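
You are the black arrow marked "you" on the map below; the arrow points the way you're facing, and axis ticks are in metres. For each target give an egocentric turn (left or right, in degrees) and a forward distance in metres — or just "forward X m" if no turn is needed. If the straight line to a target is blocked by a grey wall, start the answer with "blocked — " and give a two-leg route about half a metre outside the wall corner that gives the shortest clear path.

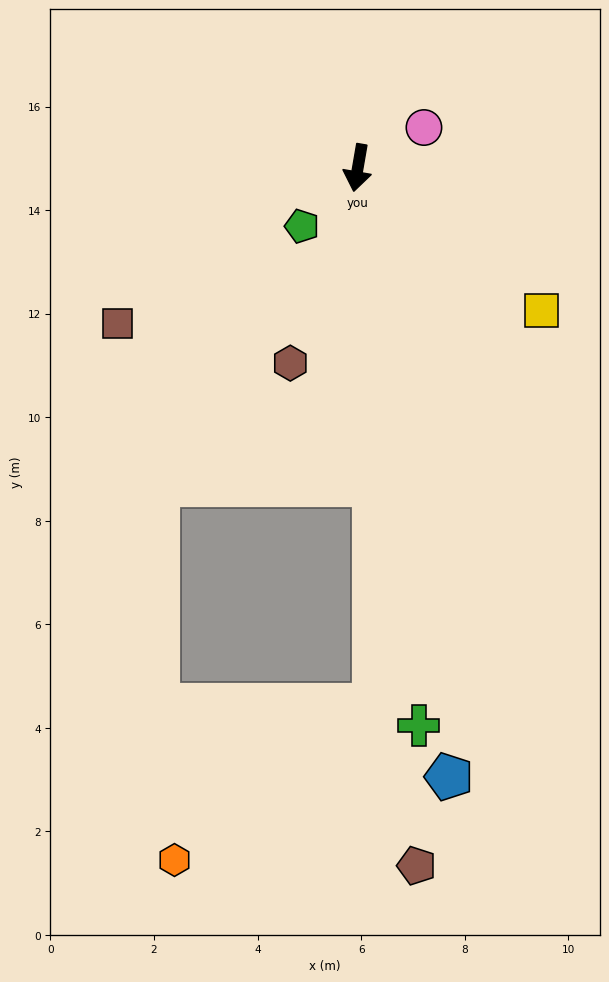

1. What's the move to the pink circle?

turn left 131°, forward 1.5 m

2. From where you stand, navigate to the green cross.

turn left 16°, forward 10.8 m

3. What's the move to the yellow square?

turn left 62°, forward 4.5 m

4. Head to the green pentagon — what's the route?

turn right 34°, forward 1.6 m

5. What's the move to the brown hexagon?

turn right 9°, forward 4.0 m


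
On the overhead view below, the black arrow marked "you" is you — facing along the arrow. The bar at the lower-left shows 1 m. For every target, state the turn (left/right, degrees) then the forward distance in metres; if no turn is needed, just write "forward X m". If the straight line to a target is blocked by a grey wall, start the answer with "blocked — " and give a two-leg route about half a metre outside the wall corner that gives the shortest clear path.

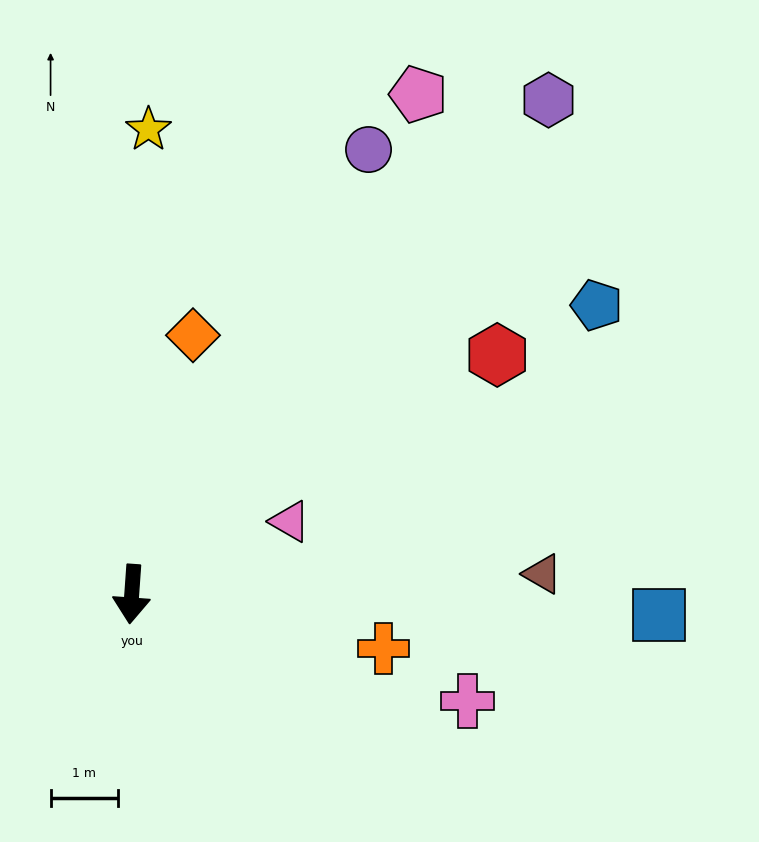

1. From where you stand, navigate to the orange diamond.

turn left 171°, forward 3.9 m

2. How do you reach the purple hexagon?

turn left 144°, forward 9.6 m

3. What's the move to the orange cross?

turn left 82°, forward 3.8 m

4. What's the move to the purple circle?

turn left 156°, forward 7.5 m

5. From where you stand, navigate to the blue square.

turn left 92°, forward 7.8 m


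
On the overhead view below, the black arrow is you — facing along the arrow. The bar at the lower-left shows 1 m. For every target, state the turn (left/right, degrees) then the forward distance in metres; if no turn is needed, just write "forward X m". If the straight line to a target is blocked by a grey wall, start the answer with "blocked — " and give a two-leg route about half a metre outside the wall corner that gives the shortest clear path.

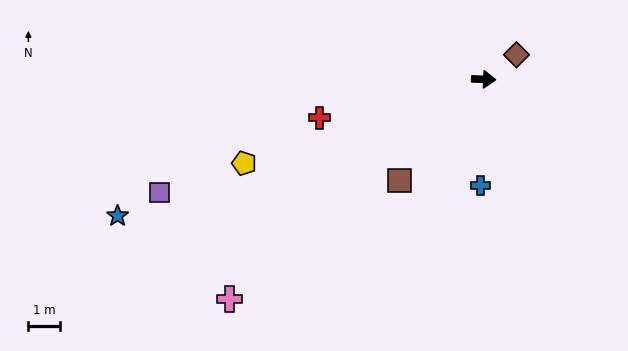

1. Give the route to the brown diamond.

turn left 39°, forward 1.3 m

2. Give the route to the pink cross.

turn right 137°, forward 10.6 m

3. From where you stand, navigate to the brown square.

turn right 128°, forward 4.1 m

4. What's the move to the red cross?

turn right 165°, forward 5.3 m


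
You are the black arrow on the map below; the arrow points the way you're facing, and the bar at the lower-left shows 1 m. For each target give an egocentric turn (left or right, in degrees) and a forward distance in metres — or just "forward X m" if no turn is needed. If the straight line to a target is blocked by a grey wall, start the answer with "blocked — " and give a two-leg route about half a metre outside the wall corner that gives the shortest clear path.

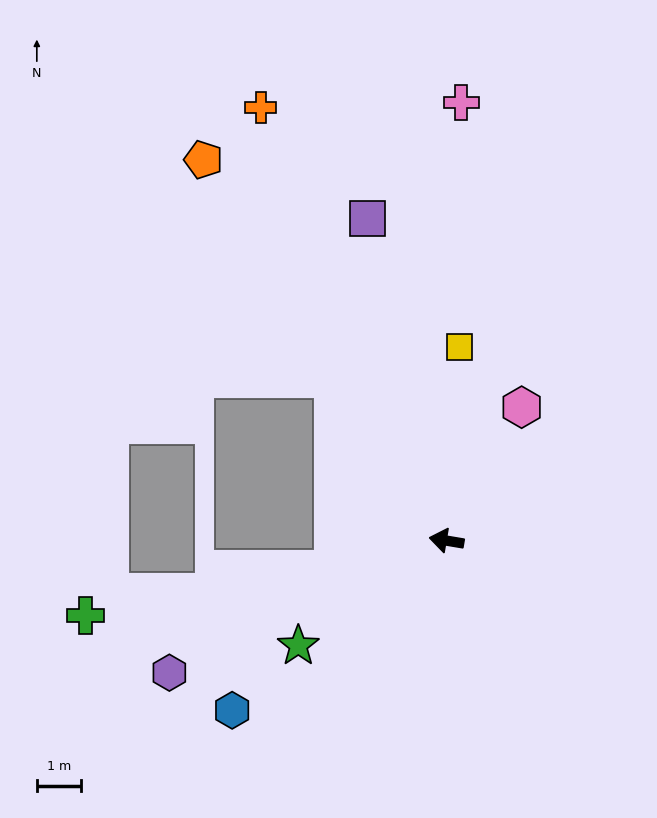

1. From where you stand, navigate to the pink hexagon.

turn right 110°, forward 3.4 m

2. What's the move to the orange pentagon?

turn right 48°, forward 10.1 m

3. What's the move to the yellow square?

turn right 84°, forward 4.3 m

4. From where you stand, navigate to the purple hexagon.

turn left 35°, forward 6.9 m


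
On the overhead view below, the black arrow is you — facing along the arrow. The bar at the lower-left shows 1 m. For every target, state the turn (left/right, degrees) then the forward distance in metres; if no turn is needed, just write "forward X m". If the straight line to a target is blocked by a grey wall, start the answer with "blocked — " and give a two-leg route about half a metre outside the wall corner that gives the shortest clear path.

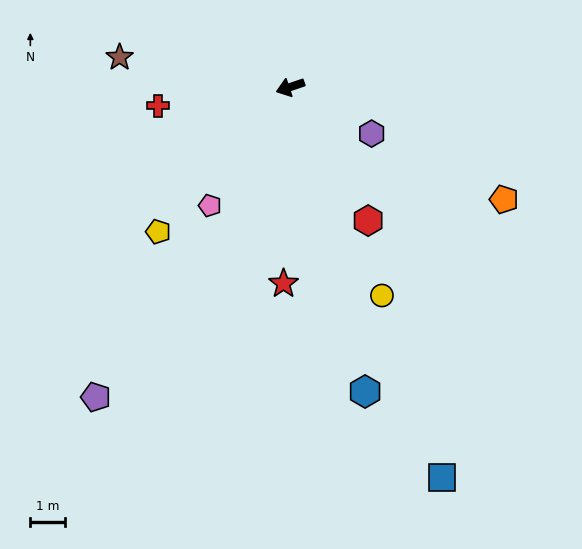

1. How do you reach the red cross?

turn right 11°, forward 3.9 m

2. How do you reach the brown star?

turn right 28°, forward 5.0 m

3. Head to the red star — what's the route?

turn left 69°, forward 5.7 m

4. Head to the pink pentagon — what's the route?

turn left 37°, forward 4.2 m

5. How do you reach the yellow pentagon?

turn left 29°, forward 5.7 m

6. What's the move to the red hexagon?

turn left 102°, forward 4.5 m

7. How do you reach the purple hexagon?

turn left 132°, forward 2.7 m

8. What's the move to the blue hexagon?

turn left 85°, forward 9.1 m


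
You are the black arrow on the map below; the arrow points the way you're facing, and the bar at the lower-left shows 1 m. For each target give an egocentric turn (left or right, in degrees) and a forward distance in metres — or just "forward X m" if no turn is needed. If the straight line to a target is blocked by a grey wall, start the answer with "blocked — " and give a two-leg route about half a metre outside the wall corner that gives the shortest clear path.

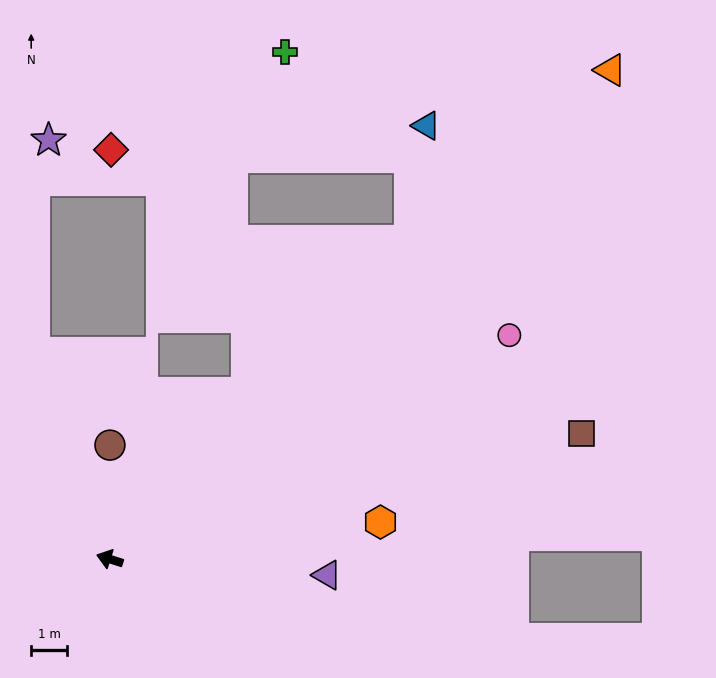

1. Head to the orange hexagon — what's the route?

turn right 155°, forward 7.6 m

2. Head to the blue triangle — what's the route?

blocked — turn right 116°, forward 12.1 m, then turn left 35°, forward 3.2 m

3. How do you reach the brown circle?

turn right 73°, forward 3.2 m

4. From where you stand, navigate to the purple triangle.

turn right 167°, forward 6.0 m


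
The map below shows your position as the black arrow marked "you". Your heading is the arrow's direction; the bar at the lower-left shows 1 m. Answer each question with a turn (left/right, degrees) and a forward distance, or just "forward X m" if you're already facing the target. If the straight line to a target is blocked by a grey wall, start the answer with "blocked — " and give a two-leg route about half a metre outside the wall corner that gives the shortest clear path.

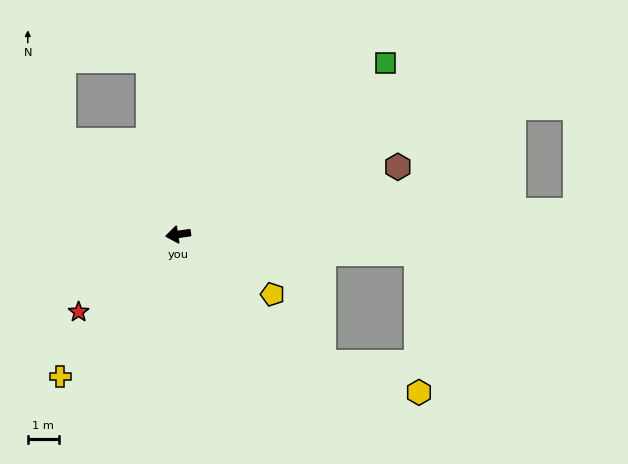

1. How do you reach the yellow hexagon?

blocked — turn left 130°, forward 6.2 m, then turn left 25°, forward 3.2 m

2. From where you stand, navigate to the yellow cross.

turn left 42°, forward 5.9 m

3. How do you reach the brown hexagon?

turn right 171°, forward 7.4 m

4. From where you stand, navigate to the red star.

turn left 30°, forward 4.0 m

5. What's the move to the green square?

turn right 149°, forward 8.6 m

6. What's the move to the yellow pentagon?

turn left 139°, forward 3.6 m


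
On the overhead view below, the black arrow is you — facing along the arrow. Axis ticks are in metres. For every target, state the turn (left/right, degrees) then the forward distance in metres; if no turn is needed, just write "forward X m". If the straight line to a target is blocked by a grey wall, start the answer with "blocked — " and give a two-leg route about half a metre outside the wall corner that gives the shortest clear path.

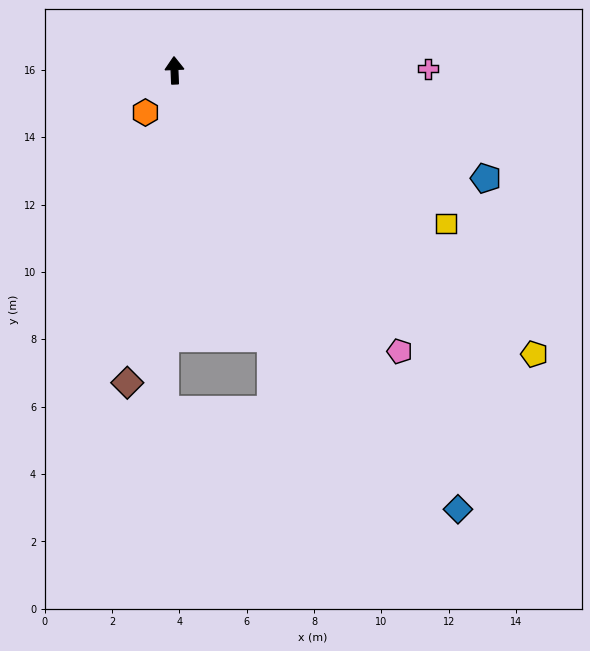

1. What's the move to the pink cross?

turn right 92°, forward 7.5 m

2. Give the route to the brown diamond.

turn left 169°, forward 9.4 m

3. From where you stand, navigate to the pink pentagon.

turn right 144°, forward 10.7 m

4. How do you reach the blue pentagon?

turn right 111°, forward 9.8 m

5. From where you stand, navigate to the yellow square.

turn right 122°, forward 9.3 m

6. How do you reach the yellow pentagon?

turn right 130°, forward 13.6 m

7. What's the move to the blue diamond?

turn right 149°, forward 15.5 m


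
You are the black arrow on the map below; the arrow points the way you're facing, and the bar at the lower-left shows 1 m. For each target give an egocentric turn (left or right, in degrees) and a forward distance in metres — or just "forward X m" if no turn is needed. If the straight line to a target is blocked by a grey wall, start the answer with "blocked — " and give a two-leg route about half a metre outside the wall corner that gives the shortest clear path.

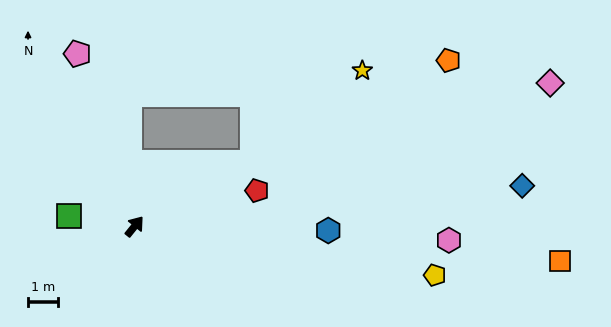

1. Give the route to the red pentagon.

turn right 35°, forward 4.3 m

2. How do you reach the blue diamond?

turn right 45°, forward 13.1 m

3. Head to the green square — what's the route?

turn left 120°, forward 2.2 m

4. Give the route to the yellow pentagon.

turn right 60°, forward 10.2 m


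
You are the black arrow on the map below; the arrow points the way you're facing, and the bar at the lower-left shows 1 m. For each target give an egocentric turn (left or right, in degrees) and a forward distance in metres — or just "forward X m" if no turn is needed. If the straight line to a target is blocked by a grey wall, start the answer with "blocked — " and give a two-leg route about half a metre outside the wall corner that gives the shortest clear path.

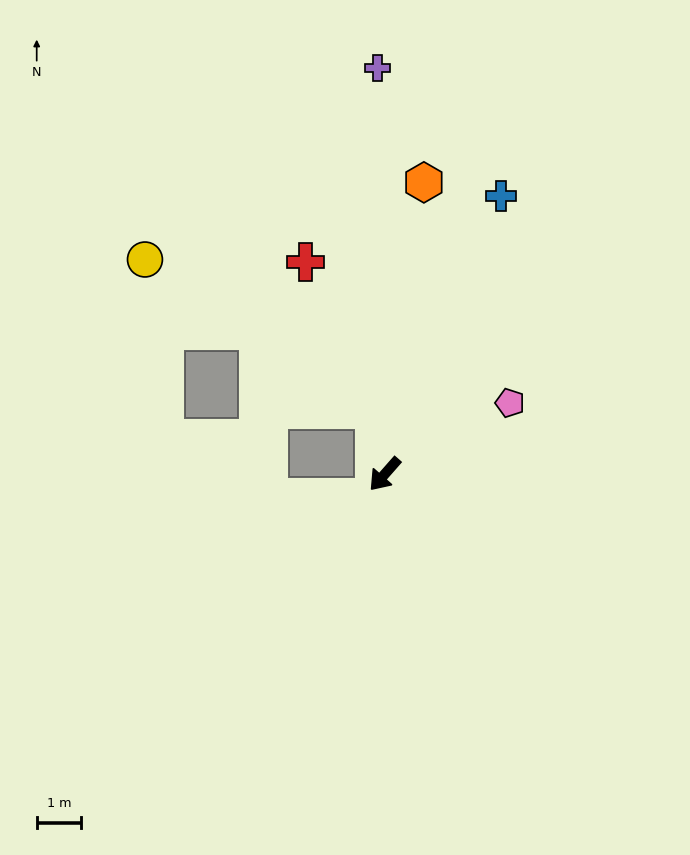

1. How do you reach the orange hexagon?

turn right 146°, forward 6.7 m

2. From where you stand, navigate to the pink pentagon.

turn left 161°, forward 3.3 m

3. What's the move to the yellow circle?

blocked — turn right 129°, forward 1.5 m, then turn left 47°, forward 6.2 m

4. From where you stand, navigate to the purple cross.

turn right 138°, forward 9.2 m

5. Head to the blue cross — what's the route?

turn right 161°, forward 6.8 m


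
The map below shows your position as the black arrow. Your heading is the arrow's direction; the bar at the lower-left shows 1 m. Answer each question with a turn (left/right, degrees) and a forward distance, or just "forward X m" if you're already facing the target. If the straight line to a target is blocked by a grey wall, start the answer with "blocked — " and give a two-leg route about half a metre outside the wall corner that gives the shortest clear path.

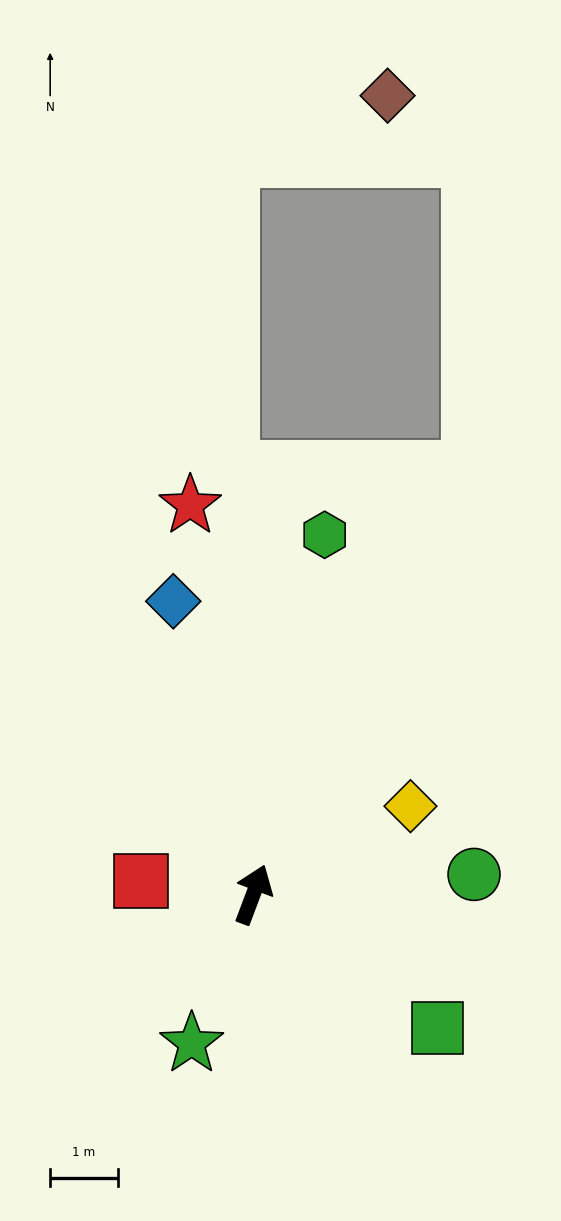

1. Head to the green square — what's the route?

turn right 105°, forward 3.4 m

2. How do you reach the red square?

turn left 104°, forward 1.7 m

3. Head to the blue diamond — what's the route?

turn left 36°, forward 4.5 m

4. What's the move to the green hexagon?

turn left 9°, forward 5.4 m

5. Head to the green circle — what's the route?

turn right 64°, forward 3.3 m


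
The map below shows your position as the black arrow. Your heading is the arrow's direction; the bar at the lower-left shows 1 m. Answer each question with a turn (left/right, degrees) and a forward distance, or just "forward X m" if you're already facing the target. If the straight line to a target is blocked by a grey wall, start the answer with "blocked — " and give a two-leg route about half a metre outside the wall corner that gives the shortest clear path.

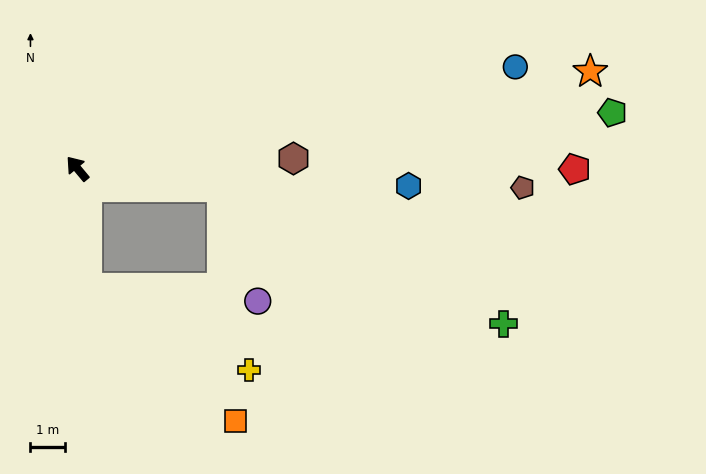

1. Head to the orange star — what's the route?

turn right 119°, forward 15.0 m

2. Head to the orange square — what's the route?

blocked — turn left 145°, forward 3.4 m, then turn left 43°, forward 5.7 m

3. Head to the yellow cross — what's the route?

blocked — turn left 145°, forward 3.4 m, then turn left 58°, forward 5.2 m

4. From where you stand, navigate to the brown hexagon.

turn right 127°, forward 6.2 m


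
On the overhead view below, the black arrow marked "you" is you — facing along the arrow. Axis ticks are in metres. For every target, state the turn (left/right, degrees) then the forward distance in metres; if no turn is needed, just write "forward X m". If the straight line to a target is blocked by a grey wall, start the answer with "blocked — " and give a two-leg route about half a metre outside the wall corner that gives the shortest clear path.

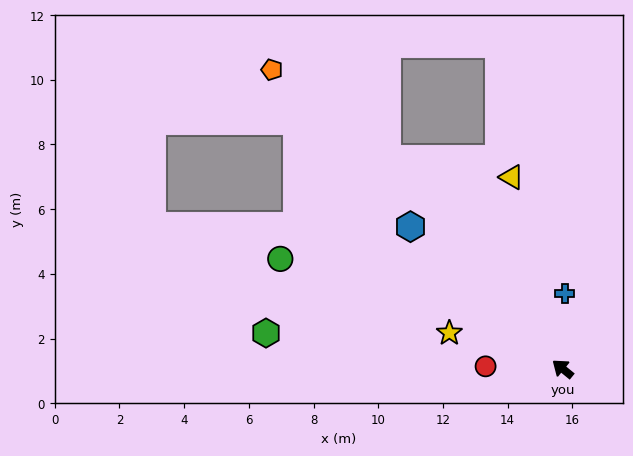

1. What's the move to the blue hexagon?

turn right 4°, forward 6.4 m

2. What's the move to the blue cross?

turn right 53°, forward 2.3 m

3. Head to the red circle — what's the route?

turn left 37°, forward 2.4 m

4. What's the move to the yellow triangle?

turn right 36°, forward 6.1 m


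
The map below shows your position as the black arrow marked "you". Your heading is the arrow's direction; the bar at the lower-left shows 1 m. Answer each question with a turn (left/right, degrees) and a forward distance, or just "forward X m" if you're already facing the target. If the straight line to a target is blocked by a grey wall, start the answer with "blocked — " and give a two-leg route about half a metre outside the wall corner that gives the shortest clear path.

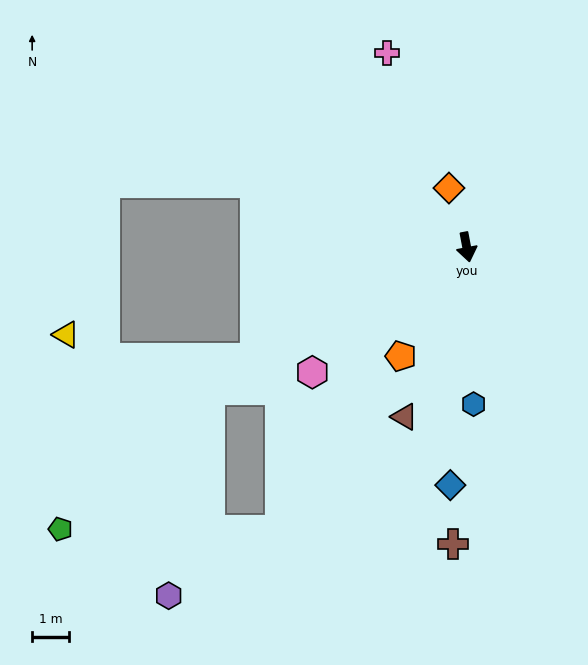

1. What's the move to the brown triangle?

turn right 31°, forward 4.9 m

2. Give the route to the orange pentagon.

turn right 42°, forward 3.4 m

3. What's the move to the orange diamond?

turn right 174°, forward 1.7 m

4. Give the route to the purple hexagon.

blocked — turn right 72°, forward 7.9 m, then turn left 50°, forward 5.7 m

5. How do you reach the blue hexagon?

turn right 8°, forward 4.2 m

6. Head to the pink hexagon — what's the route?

turn right 62°, forward 5.3 m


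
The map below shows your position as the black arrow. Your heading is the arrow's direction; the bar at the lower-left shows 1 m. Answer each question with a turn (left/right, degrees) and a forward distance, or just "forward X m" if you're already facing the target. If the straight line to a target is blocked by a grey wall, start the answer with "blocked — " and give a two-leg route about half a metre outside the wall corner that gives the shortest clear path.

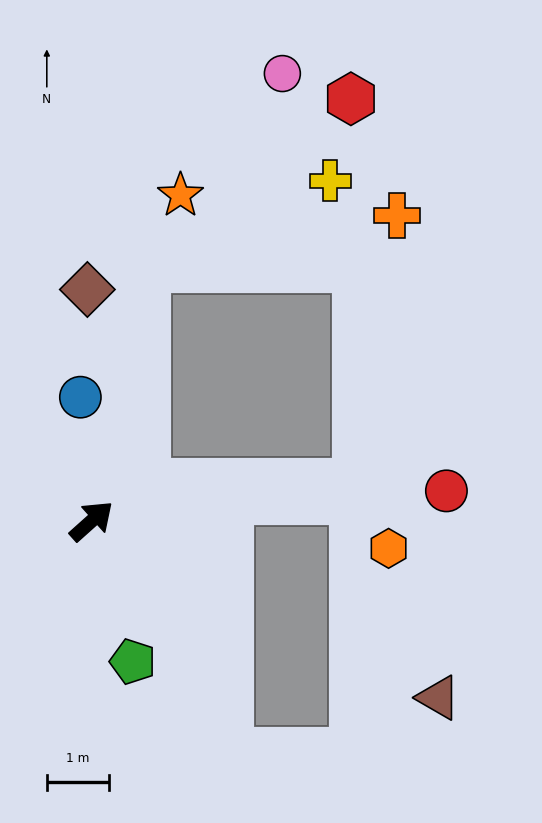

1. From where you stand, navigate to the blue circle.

turn left 53°, forward 2.0 m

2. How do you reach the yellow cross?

blocked — turn left 36°, forward 4.2 m, then turn right 53°, forward 3.3 m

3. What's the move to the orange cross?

blocked — turn left 36°, forward 4.2 m, then turn right 66°, forward 4.2 m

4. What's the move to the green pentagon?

turn right 116°, forward 2.4 m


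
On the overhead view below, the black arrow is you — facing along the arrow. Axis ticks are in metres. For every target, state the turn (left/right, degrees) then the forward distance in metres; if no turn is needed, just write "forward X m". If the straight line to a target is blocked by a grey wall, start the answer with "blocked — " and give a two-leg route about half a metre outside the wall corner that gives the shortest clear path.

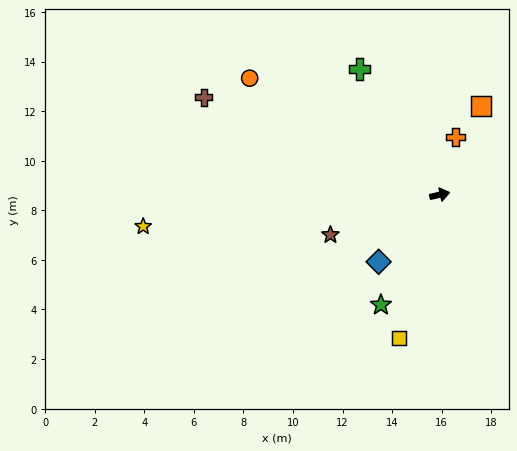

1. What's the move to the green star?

turn right 131°, forward 5.0 m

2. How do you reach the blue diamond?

turn right 145°, forward 3.7 m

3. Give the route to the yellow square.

turn right 119°, forward 6.0 m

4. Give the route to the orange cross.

turn left 62°, forward 2.4 m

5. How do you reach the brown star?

turn right 173°, forward 4.7 m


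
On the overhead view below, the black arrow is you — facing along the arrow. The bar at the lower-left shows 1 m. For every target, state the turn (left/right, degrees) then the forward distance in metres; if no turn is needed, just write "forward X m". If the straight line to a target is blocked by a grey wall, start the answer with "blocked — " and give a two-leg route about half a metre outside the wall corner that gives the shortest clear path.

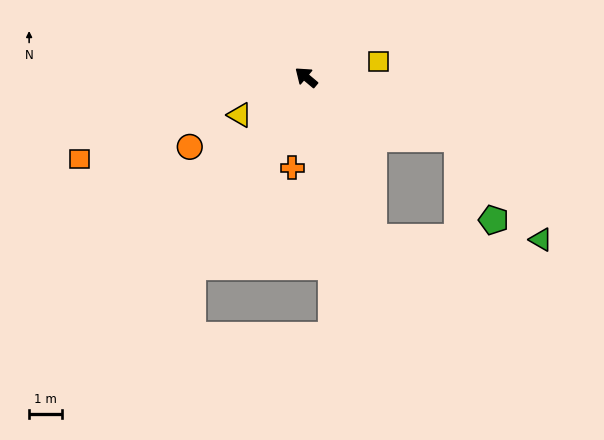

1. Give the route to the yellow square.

turn right 128°, forward 2.2 m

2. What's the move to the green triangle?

blocked — turn right 162°, forward 5.0 m, then turn right 29°, forward 4.0 m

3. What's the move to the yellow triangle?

turn left 70°, forward 2.3 m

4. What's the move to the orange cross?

turn left 121°, forward 2.8 m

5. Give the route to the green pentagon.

blocked — turn right 162°, forward 5.0 m, then turn right 45°, forward 2.7 m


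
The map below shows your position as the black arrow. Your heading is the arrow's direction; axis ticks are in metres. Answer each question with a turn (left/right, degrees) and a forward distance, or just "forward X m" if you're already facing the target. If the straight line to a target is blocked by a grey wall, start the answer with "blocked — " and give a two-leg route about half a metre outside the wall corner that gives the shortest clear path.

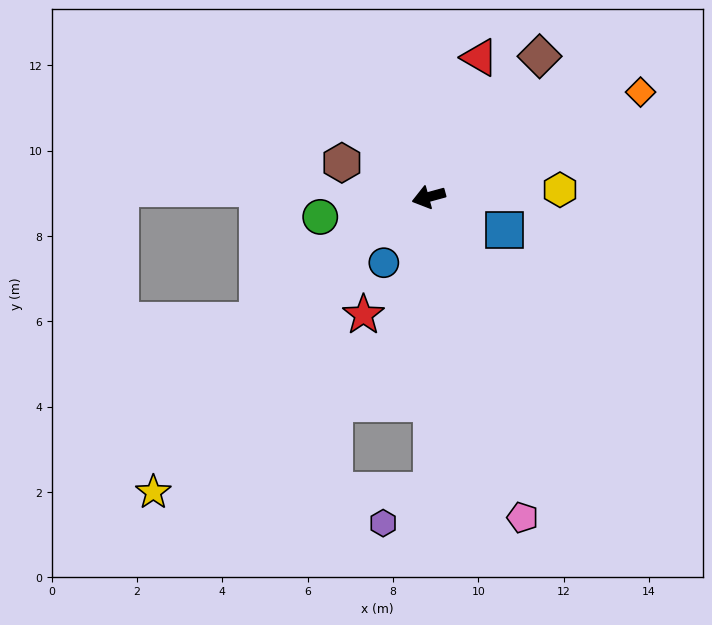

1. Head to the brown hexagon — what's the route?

turn right 37°, forward 2.2 m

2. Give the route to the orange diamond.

turn right 169°, forward 5.5 m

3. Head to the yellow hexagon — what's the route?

turn left 168°, forward 3.1 m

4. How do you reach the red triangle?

turn right 125°, forward 3.5 m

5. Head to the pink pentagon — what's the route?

turn left 91°, forward 7.8 m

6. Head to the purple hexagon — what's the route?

blocked — turn left 75°, forward 6.9 m, then turn right 56°, forward 1.4 m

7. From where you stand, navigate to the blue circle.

turn left 40°, forward 1.9 m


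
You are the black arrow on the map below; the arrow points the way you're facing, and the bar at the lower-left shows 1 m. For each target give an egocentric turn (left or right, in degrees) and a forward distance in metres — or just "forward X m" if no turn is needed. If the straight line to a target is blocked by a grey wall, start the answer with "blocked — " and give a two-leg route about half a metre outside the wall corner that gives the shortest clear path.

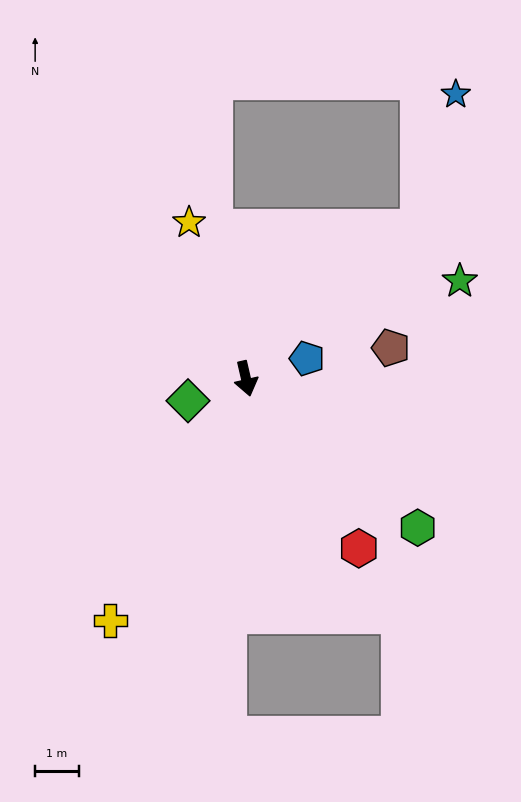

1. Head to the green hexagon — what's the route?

turn left 36°, forward 5.2 m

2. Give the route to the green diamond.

turn right 82°, forward 1.4 m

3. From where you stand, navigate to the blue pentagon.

turn left 95°, forward 1.5 m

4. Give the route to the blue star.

blocked — turn left 118°, forward 5.2 m, then turn left 34°, forward 3.2 m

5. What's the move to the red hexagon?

turn left 21°, forward 4.6 m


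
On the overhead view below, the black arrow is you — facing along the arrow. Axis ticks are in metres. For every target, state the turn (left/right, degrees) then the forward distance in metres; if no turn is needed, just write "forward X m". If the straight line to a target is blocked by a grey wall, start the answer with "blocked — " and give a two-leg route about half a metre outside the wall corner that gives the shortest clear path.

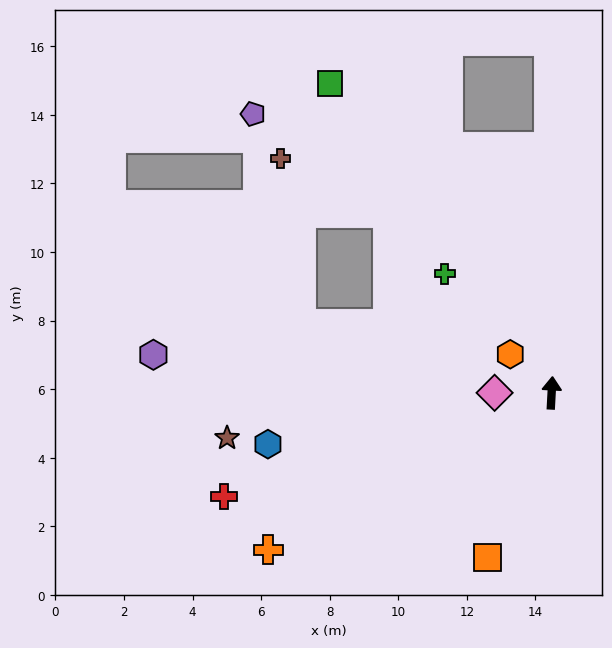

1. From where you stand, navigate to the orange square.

turn left 162°, forward 5.2 m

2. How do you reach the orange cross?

turn left 122°, forward 9.4 m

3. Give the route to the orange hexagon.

turn left 50°, forward 1.6 m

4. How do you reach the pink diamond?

turn left 93°, forward 1.7 m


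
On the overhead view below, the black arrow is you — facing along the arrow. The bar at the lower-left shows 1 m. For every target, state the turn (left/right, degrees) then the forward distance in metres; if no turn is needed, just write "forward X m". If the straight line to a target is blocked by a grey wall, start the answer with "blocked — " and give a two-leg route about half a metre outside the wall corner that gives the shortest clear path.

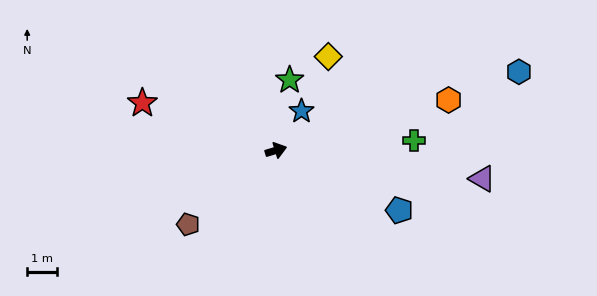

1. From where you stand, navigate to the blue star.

turn left 40°, forward 1.6 m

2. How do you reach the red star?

turn left 144°, forward 4.7 m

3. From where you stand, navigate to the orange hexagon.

forward 6.0 m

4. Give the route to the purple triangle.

turn right 25°, forward 6.9 m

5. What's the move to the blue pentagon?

turn right 43°, forward 4.6 m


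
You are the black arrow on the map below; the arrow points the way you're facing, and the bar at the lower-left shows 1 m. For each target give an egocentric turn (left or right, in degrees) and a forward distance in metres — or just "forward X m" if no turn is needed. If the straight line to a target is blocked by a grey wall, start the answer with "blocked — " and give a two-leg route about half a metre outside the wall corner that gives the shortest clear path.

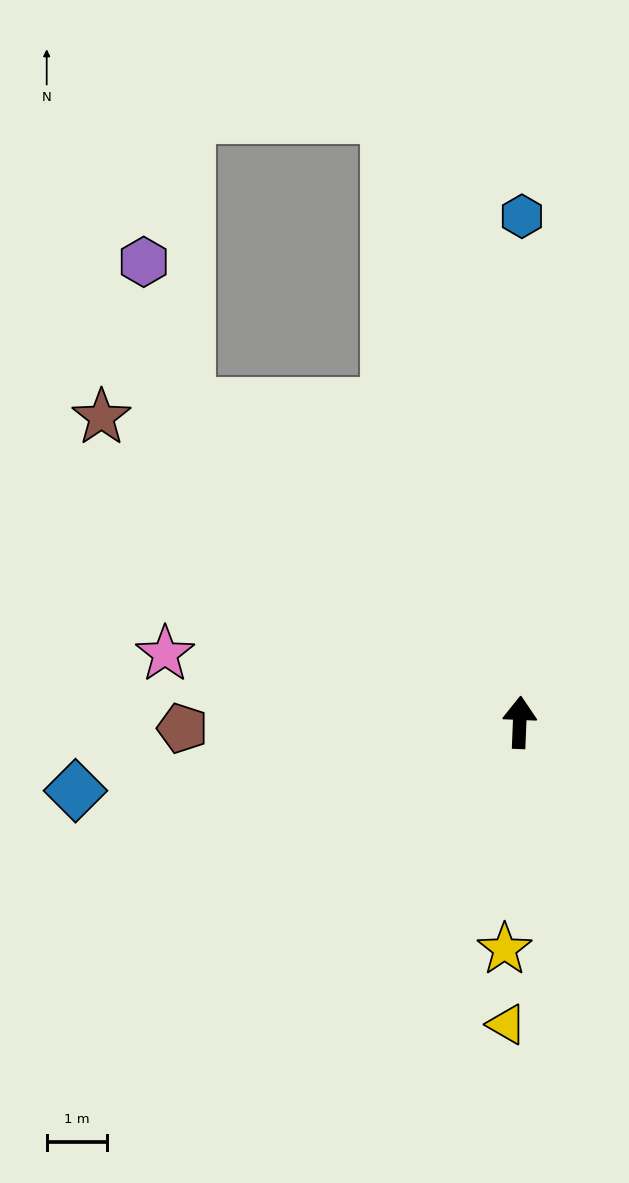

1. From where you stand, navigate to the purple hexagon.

blocked — turn left 48°, forward 7.6 m, then turn right 27°, forward 2.5 m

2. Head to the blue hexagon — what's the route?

turn left 2°, forward 8.4 m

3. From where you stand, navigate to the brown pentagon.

turn left 93°, forward 5.6 m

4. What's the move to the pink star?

turn left 81°, forward 6.0 m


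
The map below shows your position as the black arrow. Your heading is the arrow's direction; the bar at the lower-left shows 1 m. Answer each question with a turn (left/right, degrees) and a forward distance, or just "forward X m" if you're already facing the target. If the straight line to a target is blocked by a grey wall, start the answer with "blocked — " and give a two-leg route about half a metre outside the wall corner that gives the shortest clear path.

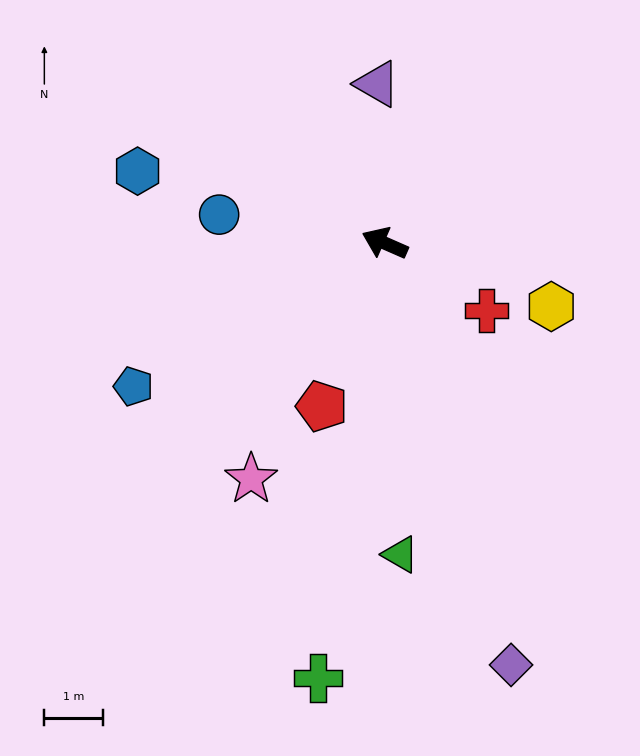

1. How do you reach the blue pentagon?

turn left 53°, forward 4.9 m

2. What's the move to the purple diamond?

turn left 130°, forward 7.5 m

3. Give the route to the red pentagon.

turn left 93°, forward 3.0 m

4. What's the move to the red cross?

turn left 170°, forward 2.1 m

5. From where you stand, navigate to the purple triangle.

turn right 64°, forward 2.7 m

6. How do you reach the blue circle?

turn left 14°, forward 2.8 m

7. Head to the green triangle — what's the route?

turn left 117°, forward 5.3 m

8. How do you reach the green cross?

turn left 105°, forward 7.4 m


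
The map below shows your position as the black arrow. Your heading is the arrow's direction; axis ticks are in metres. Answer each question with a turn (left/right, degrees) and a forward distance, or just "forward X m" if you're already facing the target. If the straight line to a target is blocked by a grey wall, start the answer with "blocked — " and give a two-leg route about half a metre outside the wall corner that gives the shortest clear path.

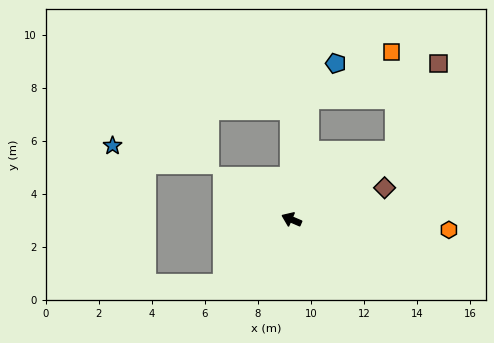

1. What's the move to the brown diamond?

turn right 138°, forward 3.7 m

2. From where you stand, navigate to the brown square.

blocked — turn right 124°, forward 4.7 m, then turn left 31°, forward 3.7 m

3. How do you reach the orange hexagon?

turn right 160°, forward 6.0 m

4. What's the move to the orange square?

blocked — turn right 75°, forward 4.6 m, then turn right 52°, forward 3.6 m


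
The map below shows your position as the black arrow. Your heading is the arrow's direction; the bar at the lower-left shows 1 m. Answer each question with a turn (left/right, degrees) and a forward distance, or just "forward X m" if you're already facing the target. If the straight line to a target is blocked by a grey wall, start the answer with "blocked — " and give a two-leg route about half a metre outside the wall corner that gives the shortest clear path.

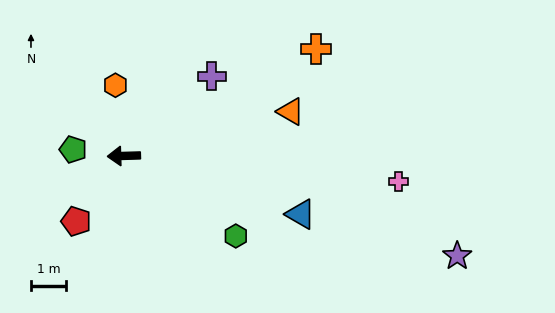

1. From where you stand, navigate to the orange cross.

turn right 153°, forward 6.2 m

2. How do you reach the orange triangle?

turn right 167°, forward 4.9 m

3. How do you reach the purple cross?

turn right 140°, forward 3.4 m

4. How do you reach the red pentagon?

turn left 52°, forward 2.3 m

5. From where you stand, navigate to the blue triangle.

turn left 160°, forward 5.3 m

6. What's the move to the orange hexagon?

turn right 85°, forward 2.0 m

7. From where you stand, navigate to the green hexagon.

turn left 143°, forward 3.9 m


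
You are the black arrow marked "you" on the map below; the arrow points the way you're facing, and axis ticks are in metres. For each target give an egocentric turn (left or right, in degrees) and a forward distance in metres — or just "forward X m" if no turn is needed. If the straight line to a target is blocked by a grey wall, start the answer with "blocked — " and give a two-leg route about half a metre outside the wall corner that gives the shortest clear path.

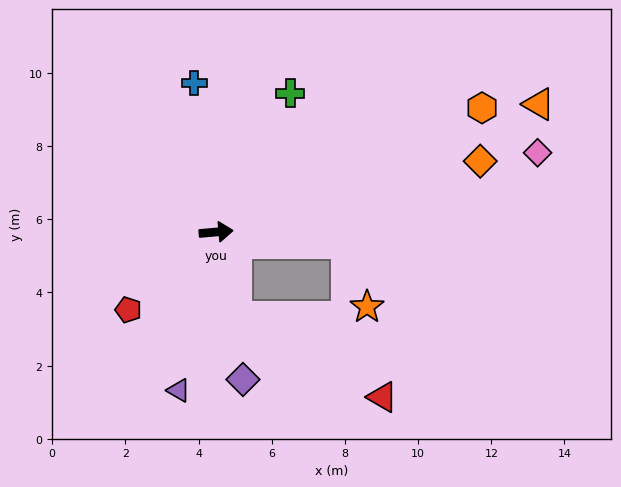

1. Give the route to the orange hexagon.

turn left 20°, forward 8.0 m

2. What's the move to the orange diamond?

turn left 10°, forward 7.5 m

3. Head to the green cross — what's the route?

turn left 57°, forward 4.3 m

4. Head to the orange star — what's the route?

blocked — turn right 10°, forward 3.6 m, then turn right 67°, forward 1.8 m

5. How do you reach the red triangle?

blocked — turn right 81°, forward 2.4 m, then turn left 47°, forward 4.6 m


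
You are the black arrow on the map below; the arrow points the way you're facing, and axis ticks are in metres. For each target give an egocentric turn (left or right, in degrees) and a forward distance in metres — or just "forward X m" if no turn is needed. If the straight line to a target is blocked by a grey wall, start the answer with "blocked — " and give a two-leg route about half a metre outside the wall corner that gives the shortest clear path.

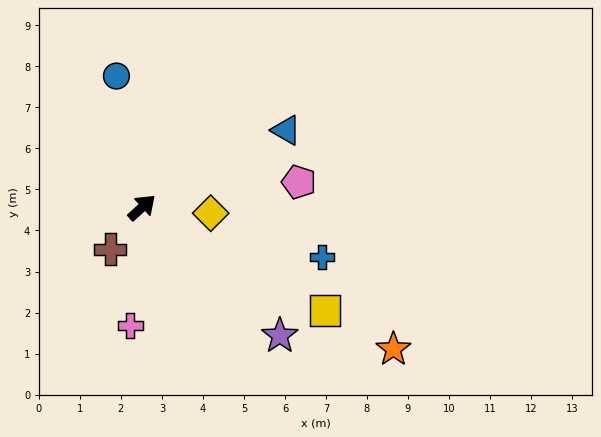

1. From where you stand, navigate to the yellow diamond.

turn right 47°, forward 1.7 m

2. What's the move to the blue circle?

turn left 59°, forward 3.3 m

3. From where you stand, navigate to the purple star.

turn right 85°, forward 4.6 m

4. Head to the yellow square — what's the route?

turn right 72°, forward 5.1 m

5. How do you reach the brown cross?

turn right 170°, forward 1.3 m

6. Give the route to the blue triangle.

turn right 14°, forward 4.0 m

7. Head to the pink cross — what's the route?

turn right 138°, forward 2.9 m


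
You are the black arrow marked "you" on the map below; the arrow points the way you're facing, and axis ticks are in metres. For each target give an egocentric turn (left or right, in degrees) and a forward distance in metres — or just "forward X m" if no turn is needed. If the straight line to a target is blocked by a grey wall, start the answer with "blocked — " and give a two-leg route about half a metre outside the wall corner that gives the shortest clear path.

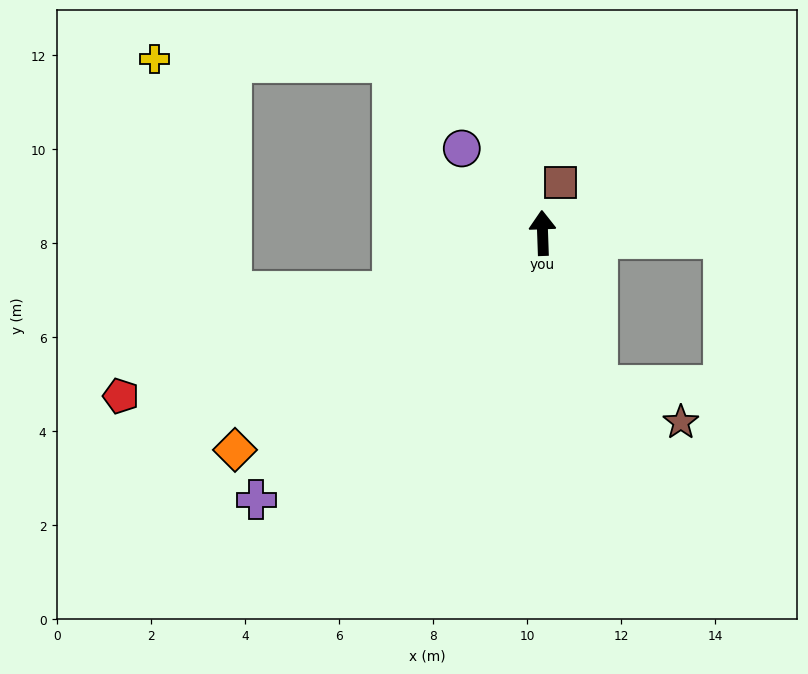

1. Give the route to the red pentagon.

turn left 109°, forward 9.6 m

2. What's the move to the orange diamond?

turn left 123°, forward 8.0 m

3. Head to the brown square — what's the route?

turn right 22°, forward 1.1 m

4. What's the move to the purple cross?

turn left 131°, forward 8.3 m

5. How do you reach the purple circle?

turn left 42°, forward 2.5 m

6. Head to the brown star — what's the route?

blocked — turn right 162°, forward 3.4 m, then turn left 46°, forward 1.9 m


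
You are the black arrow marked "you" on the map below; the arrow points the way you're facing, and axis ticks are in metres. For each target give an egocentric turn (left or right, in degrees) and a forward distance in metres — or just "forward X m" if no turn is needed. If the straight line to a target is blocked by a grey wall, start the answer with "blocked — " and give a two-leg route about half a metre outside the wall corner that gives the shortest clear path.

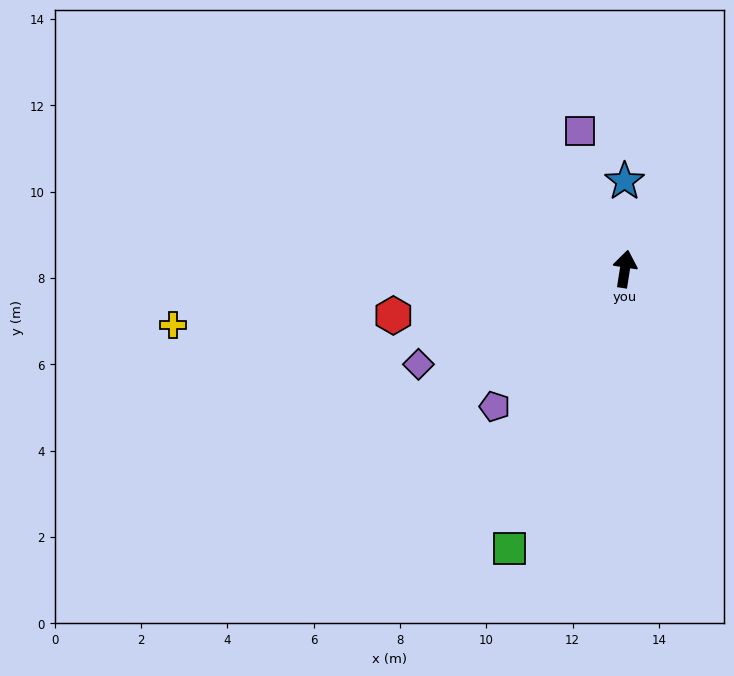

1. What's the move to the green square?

turn left 166°, forward 7.0 m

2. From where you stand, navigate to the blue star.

turn left 9°, forward 2.0 m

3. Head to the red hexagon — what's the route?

turn left 110°, forward 5.5 m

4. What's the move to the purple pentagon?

turn left 145°, forward 4.4 m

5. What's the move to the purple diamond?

turn left 124°, forward 5.3 m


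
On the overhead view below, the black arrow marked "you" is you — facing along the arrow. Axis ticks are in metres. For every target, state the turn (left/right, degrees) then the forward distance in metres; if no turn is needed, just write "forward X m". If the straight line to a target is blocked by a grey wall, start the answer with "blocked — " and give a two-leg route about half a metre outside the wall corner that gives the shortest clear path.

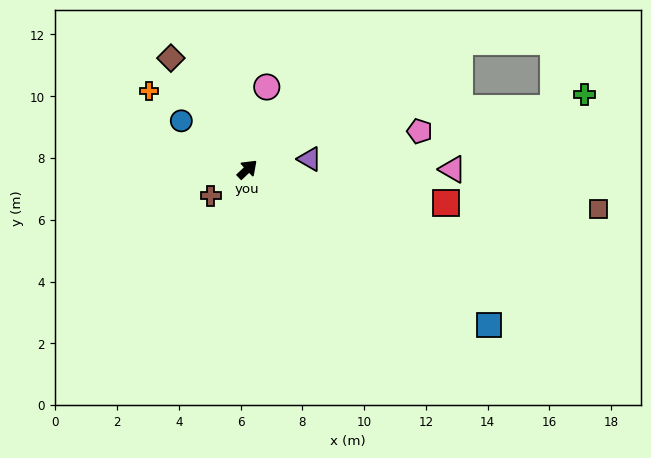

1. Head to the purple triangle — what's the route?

turn right 34°, forward 2.0 m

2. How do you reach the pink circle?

turn left 33°, forward 2.7 m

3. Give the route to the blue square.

turn right 76°, forward 9.3 m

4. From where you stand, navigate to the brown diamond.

turn left 81°, forward 4.4 m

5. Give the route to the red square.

turn right 53°, forward 6.5 m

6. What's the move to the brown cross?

turn left 172°, forward 1.5 m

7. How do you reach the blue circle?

turn left 100°, forward 2.7 m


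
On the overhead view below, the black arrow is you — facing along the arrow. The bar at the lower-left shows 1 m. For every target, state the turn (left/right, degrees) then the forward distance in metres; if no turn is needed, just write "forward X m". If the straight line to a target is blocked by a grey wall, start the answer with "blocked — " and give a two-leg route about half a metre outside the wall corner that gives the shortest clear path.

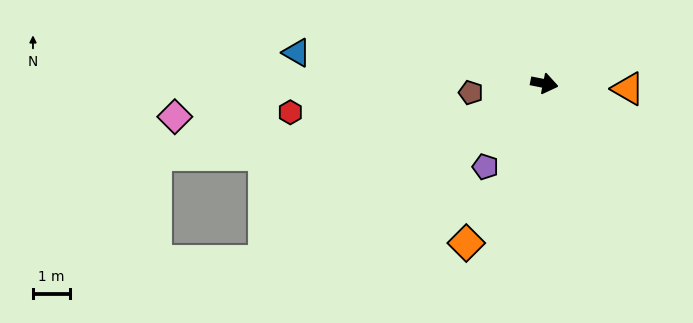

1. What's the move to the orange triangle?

turn left 8°, forward 2.3 m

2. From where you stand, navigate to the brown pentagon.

turn right 162°, forward 2.0 m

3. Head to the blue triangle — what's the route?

turn right 176°, forward 6.8 m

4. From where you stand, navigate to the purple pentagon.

turn right 114°, forward 2.8 m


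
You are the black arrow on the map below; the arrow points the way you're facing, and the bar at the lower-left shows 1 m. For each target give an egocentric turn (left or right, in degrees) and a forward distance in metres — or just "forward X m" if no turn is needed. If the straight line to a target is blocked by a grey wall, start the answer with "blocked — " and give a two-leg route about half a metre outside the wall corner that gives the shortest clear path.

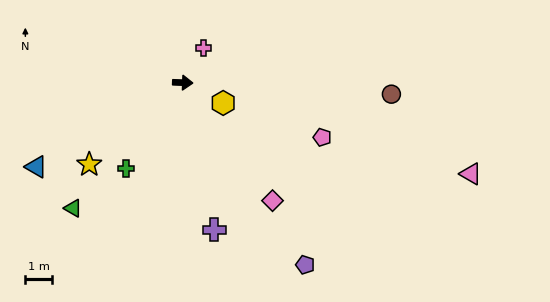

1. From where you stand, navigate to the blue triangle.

turn right 148°, forward 6.2 m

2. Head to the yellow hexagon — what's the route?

turn right 24°, forward 1.7 m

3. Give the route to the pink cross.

turn left 61°, forward 1.5 m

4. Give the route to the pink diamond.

turn right 51°, forward 5.5 m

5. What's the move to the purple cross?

turn right 76°, forward 5.6 m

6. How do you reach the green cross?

turn right 121°, forward 3.8 m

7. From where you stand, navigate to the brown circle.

forward 7.7 m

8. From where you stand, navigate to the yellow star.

turn right 137°, forward 4.6 m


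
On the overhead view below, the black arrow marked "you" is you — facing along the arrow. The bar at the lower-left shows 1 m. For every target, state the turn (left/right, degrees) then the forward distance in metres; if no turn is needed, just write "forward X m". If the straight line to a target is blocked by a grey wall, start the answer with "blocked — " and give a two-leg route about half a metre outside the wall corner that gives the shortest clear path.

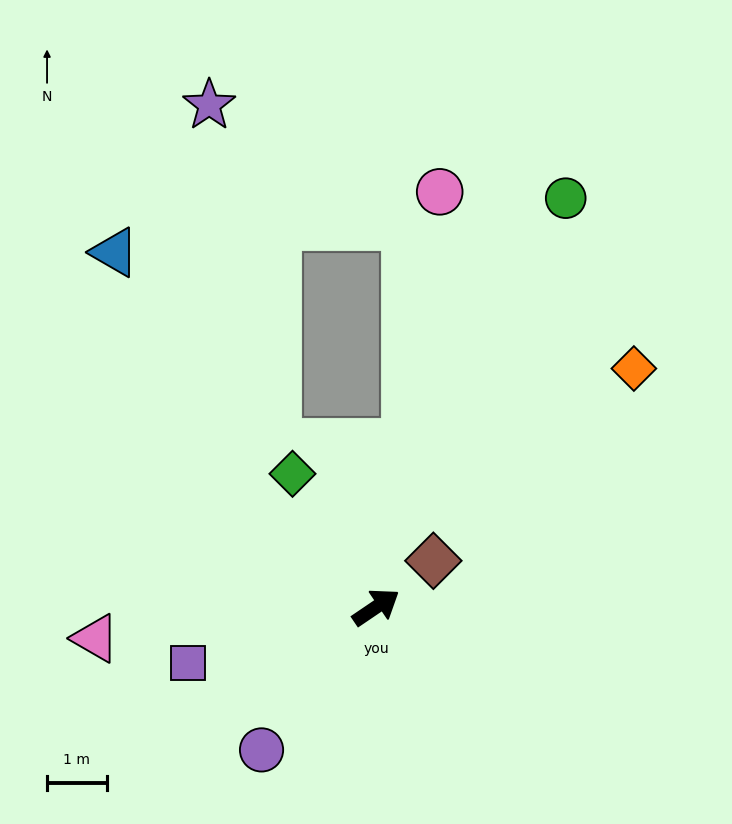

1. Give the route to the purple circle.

turn right 163°, forward 3.1 m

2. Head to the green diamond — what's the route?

turn left 88°, forward 2.6 m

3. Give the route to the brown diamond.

turn left 5°, forward 1.2 m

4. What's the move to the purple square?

turn left 163°, forward 3.3 m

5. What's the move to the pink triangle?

turn left 152°, forward 4.7 m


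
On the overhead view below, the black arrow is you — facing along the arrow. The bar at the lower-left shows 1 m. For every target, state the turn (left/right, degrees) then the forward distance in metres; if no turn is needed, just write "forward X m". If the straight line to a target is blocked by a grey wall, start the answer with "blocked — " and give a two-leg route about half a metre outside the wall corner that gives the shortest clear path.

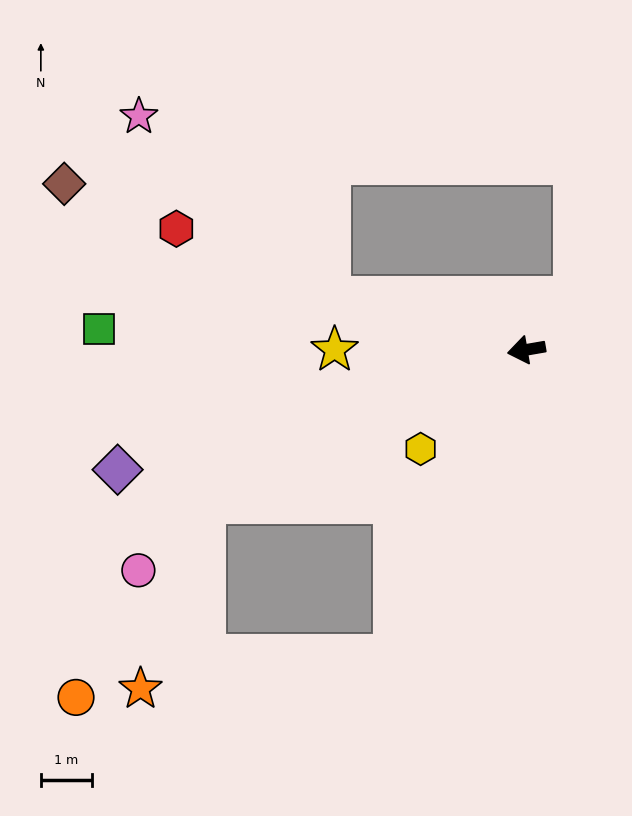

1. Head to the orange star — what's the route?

blocked — turn left 15°, forward 6.9 m, then turn left 46°, forward 3.8 m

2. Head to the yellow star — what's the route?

turn right 10°, forward 3.7 m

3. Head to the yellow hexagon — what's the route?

turn left 33°, forward 2.8 m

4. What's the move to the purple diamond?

turn left 7°, forward 8.3 m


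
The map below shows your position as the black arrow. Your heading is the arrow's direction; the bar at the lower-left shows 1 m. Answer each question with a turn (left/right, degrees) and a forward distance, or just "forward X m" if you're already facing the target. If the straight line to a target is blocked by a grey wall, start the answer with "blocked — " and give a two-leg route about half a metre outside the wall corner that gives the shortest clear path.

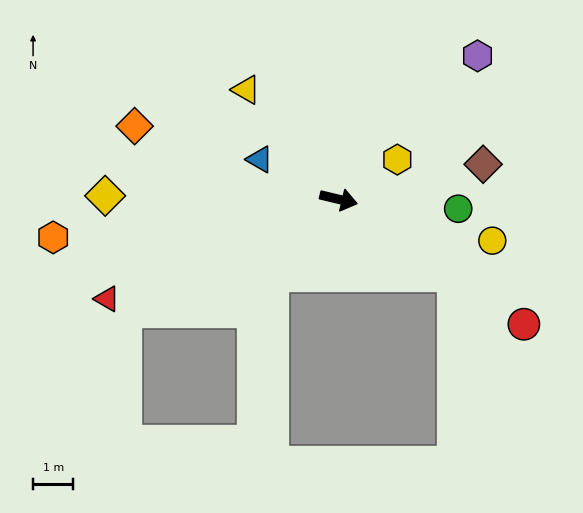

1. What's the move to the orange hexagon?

turn right 159°, forward 7.1 m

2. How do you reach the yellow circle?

forward 3.9 m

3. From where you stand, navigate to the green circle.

turn left 9°, forward 3.0 m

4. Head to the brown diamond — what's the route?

turn left 27°, forward 3.7 m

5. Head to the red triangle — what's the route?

turn right 143°, forward 6.2 m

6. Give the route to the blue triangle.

turn left 167°, forward 2.2 m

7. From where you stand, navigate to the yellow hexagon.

turn left 47°, forward 1.8 m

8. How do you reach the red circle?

turn right 21°, forward 5.5 m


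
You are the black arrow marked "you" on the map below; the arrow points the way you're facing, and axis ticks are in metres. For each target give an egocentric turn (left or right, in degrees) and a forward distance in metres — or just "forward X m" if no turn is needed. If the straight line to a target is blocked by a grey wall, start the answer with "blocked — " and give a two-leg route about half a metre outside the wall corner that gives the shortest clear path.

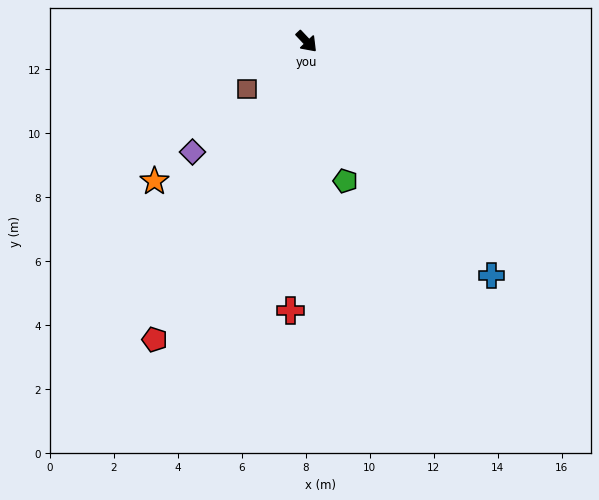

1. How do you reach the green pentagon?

turn right 28°, forward 4.5 m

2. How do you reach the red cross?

turn right 47°, forward 8.4 m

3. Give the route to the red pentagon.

turn right 70°, forward 10.5 m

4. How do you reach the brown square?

turn right 94°, forward 2.4 m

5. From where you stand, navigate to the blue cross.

turn right 5°, forward 9.3 m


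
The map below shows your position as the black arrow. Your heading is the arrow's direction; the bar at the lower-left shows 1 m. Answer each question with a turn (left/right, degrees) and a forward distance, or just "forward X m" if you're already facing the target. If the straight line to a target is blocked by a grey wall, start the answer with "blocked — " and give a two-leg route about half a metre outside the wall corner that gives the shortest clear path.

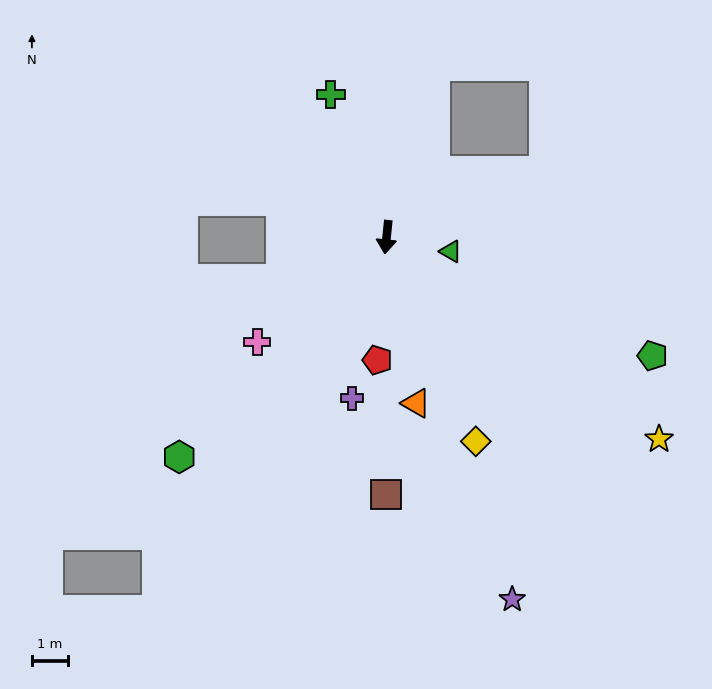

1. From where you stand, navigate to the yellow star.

turn left 59°, forward 9.5 m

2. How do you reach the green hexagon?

turn right 38°, forward 8.5 m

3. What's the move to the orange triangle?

turn left 16°, forward 4.7 m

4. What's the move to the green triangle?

turn left 83°, forward 1.8 m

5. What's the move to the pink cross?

turn right 45°, forward 4.7 m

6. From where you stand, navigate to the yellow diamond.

turn left 29°, forward 6.2 m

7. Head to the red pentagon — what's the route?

forward 3.5 m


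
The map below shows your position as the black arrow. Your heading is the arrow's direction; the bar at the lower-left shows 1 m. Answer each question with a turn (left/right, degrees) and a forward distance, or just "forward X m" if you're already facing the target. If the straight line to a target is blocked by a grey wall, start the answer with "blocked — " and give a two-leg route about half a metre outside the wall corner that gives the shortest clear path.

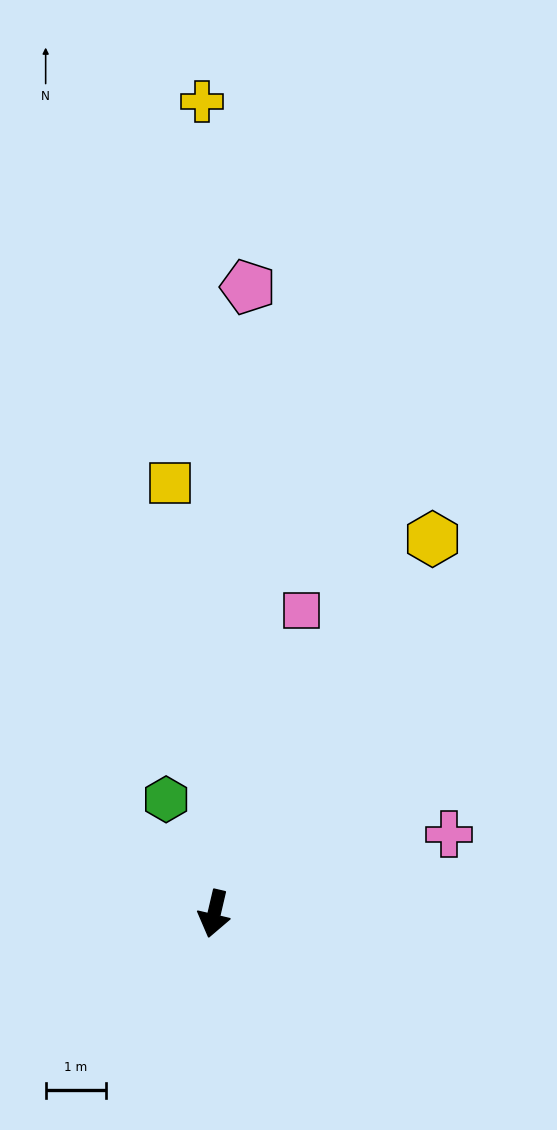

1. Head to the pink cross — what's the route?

turn left 122°, forward 4.1 m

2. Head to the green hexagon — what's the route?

turn right 144°, forward 2.1 m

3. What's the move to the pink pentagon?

turn right 170°, forward 10.4 m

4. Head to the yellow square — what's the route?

turn right 161°, forward 7.2 m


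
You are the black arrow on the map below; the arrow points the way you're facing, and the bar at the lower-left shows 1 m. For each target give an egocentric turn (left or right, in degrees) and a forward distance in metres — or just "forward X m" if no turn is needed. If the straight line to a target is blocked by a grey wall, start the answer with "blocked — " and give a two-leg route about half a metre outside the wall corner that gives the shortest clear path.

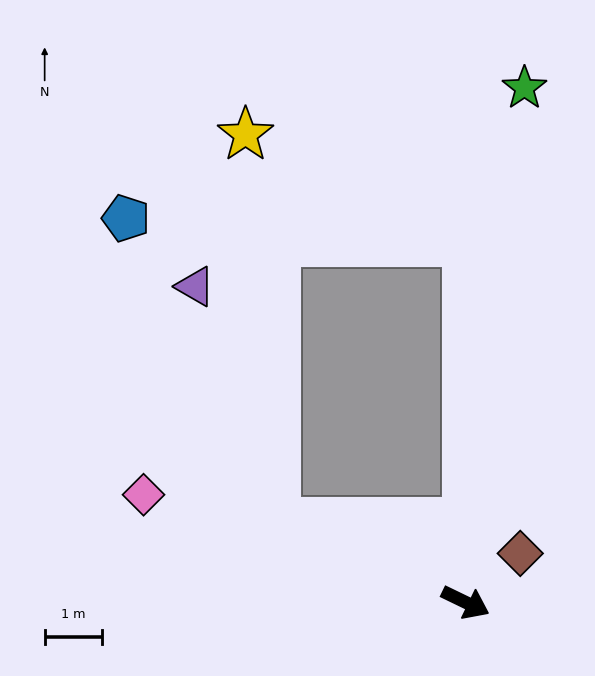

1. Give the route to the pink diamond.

turn right 173°, forward 5.9 m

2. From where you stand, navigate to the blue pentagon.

blocked — turn left 116°, forward 6.3 m, then turn left 86°, forward 6.0 m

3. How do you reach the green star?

turn left 109°, forward 9.0 m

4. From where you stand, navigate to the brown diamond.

turn left 68°, forward 1.3 m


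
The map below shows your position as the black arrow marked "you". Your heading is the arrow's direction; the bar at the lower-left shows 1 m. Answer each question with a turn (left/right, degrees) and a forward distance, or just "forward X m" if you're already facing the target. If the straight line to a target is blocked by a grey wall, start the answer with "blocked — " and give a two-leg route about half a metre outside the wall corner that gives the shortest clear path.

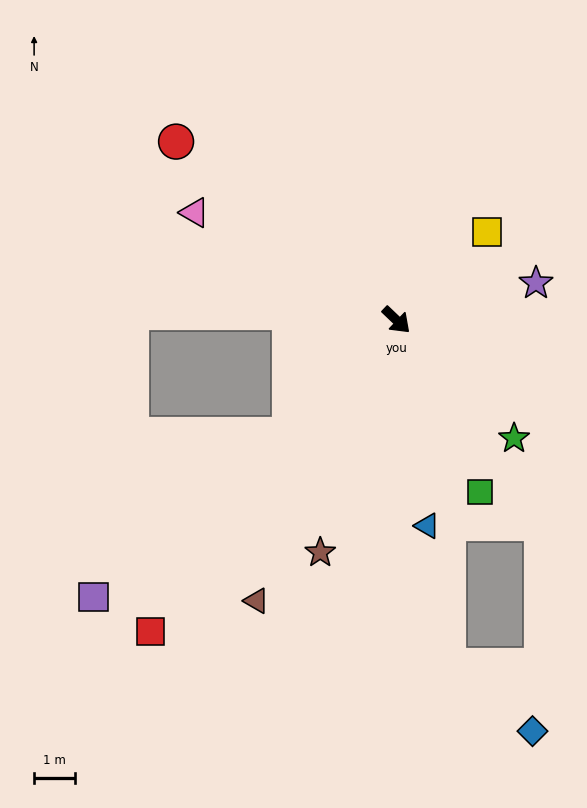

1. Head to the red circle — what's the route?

turn right 175°, forward 6.9 m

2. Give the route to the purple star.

turn left 58°, forward 3.5 m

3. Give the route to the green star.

forward 4.1 m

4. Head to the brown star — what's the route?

turn right 65°, forward 6.0 m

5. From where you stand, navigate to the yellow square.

turn left 88°, forward 3.1 m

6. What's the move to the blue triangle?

turn right 38°, forward 5.1 m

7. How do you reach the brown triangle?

turn right 73°, forward 7.6 m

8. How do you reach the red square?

turn right 85°, forward 9.7 m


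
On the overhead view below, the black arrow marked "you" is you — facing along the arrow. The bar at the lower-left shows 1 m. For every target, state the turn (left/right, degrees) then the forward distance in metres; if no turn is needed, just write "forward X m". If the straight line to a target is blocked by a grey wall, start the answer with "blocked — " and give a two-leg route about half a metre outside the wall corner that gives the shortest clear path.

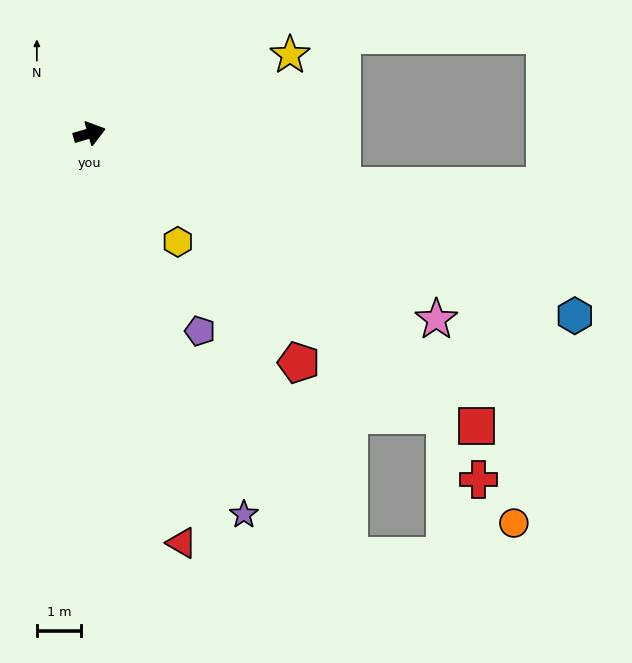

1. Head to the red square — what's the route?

turn right 53°, forward 10.9 m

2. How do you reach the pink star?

turn right 44°, forward 8.9 m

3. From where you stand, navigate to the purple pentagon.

turn right 77°, forward 5.1 m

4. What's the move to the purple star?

turn right 84°, forward 9.3 m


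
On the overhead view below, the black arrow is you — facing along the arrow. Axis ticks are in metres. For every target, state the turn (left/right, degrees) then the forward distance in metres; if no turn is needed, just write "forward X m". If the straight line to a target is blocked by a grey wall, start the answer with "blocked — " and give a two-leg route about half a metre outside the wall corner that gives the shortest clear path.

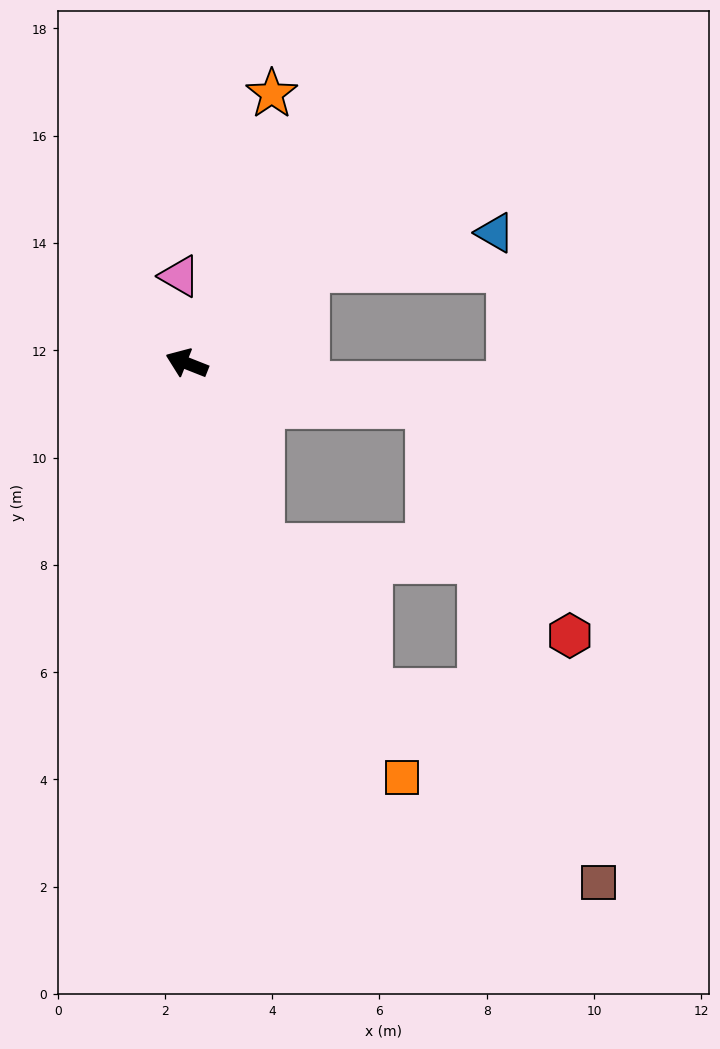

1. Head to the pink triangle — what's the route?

turn right 64°, forward 1.6 m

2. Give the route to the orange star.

turn right 86°, forward 5.3 m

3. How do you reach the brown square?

blocked — turn right 168°, forward 4.6 m, then turn right 61°, forward 9.4 m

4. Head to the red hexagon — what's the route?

blocked — turn right 168°, forward 4.6 m, then turn right 49°, forward 5.0 m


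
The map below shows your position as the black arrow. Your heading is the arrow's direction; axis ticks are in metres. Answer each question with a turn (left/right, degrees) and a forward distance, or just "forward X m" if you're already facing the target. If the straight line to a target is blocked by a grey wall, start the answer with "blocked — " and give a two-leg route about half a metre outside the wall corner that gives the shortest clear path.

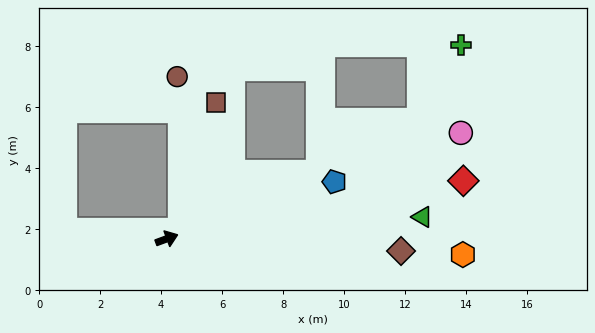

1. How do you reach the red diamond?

turn right 9°, forward 9.9 m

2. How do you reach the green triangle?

turn right 15°, forward 8.4 m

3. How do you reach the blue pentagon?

forward 5.8 m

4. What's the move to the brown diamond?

turn right 23°, forward 7.7 m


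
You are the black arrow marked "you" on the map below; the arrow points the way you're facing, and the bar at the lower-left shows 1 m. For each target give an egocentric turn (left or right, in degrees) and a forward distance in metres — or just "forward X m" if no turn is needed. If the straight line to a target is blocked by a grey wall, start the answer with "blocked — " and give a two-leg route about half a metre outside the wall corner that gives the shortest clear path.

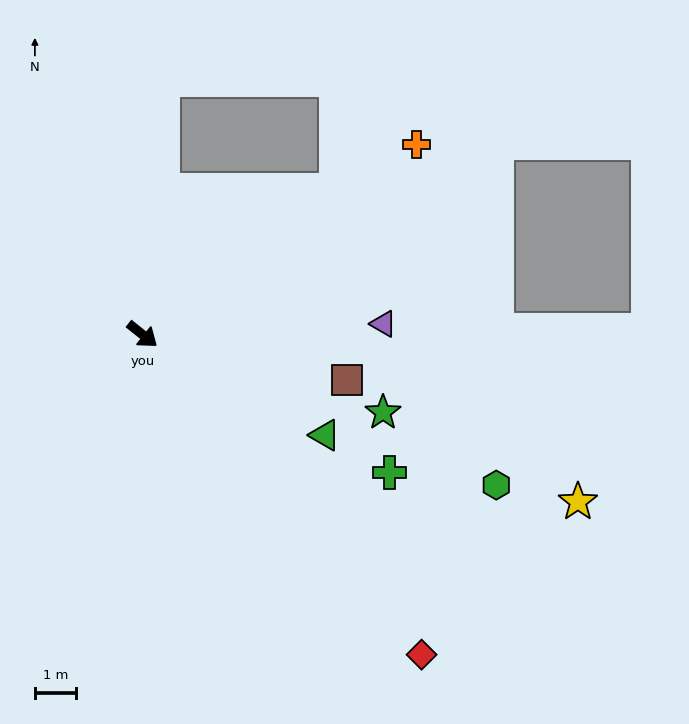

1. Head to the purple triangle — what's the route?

turn left 41°, forward 5.9 m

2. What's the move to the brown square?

turn left 26°, forward 5.2 m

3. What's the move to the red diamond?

turn right 10°, forward 10.5 m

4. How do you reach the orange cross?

turn left 73°, forward 8.2 m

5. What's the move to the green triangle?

turn left 10°, forward 5.1 m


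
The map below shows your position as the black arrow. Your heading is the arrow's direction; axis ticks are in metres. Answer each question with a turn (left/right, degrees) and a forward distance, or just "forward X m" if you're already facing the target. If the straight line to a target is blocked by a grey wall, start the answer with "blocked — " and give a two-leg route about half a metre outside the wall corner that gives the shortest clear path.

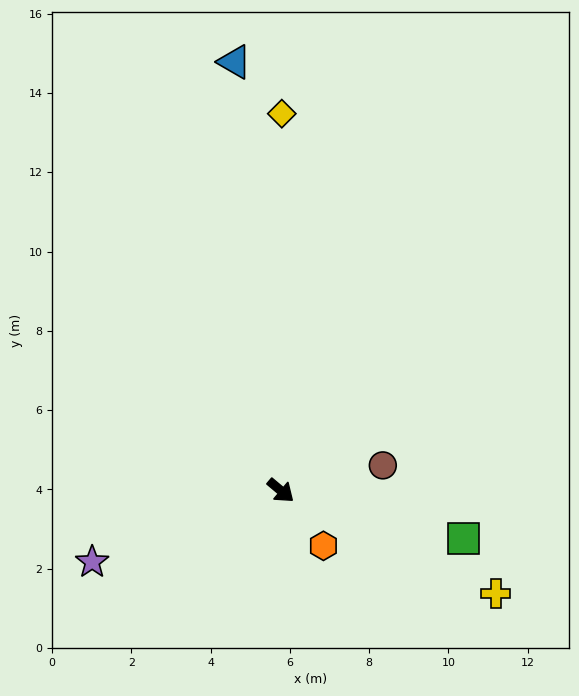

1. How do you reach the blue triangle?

turn left 136°, forward 10.9 m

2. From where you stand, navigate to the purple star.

turn right 119°, forward 5.1 m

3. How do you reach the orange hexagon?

turn right 12°, forward 1.8 m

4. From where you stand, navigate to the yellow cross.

turn left 14°, forward 6.0 m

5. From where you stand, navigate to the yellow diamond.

turn left 130°, forward 9.5 m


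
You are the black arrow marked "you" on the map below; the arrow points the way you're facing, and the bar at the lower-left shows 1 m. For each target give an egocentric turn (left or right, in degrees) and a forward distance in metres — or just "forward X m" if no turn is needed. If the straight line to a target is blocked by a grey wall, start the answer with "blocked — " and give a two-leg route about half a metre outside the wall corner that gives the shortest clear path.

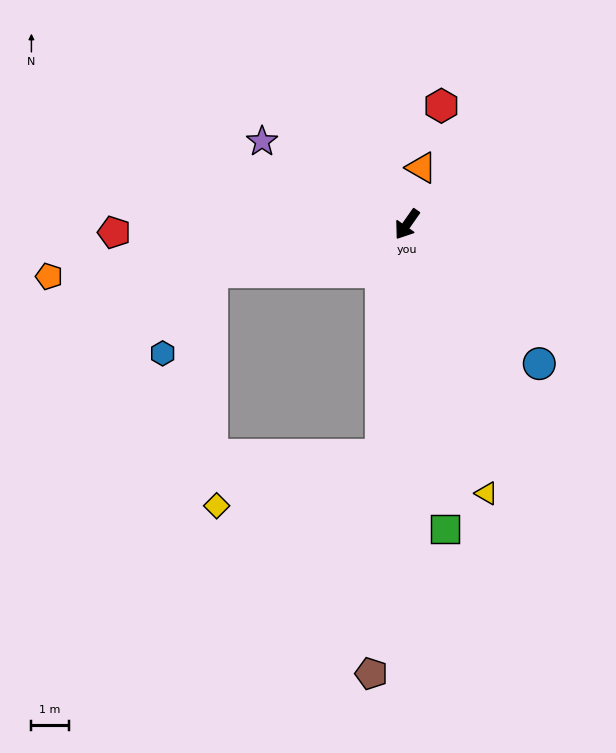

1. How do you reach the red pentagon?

turn right 53°, forward 7.8 m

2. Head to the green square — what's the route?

turn left 42°, forward 8.2 m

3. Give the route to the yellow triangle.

turn left 51°, forward 7.5 m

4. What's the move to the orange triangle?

turn right 159°, forward 1.6 m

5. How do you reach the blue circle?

turn left 79°, forward 5.1 m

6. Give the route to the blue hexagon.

blocked — turn right 41°, forward 5.3 m, then turn left 44°, forward 2.5 m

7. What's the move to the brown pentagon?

turn left 30°, forward 12.0 m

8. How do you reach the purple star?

turn right 85°, forward 4.5 m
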